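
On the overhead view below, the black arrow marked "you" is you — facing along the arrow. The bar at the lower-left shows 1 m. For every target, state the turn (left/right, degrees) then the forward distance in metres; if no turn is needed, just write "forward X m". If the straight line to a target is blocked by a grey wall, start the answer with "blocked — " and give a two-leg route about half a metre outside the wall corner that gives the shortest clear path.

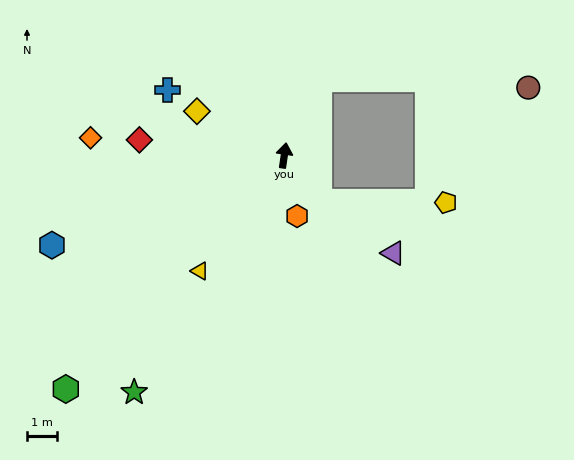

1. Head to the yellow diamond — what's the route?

turn left 71°, forward 3.3 m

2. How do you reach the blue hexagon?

turn left 119°, forward 8.3 m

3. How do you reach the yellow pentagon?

blocked — turn right 134°, forward 1.9 m, then turn left 52°, forward 4.2 m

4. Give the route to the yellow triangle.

turn left 152°, forward 4.8 m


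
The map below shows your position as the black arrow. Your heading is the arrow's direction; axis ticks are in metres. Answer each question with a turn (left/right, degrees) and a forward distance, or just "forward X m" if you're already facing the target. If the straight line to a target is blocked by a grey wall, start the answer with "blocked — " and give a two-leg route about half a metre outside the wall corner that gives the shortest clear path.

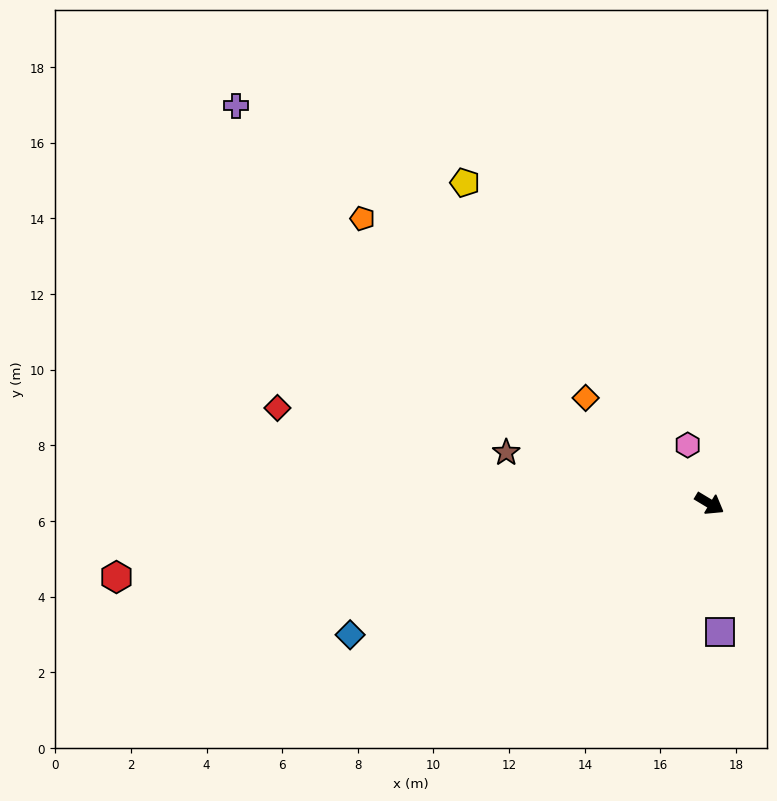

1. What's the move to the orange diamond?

turn left 171°, forward 4.3 m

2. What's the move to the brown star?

turn right 163°, forward 5.5 m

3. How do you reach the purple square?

turn right 54°, forward 3.4 m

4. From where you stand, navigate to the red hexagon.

turn right 142°, forward 15.8 m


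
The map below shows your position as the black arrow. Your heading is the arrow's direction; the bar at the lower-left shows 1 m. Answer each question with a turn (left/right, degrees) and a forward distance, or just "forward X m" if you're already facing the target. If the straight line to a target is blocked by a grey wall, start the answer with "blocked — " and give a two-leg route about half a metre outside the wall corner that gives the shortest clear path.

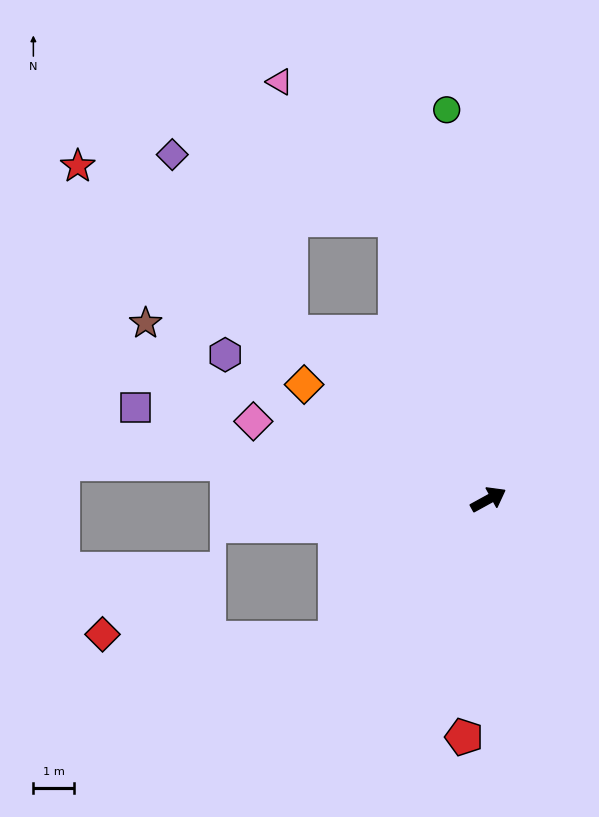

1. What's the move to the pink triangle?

blocked — turn left 80°, forward 7.3 m, then turn left 21°, forward 4.5 m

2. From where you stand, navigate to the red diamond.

blocked — turn right 167°, forward 5.1 m, then turn right 43°, forward 5.8 m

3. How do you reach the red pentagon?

turn right 125°, forward 5.9 m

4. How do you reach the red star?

turn left 112°, forward 13.1 m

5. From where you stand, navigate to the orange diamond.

turn left 119°, forward 5.4 m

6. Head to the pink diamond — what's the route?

turn left 133°, forward 6.1 m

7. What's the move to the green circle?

turn left 67°, forward 9.7 m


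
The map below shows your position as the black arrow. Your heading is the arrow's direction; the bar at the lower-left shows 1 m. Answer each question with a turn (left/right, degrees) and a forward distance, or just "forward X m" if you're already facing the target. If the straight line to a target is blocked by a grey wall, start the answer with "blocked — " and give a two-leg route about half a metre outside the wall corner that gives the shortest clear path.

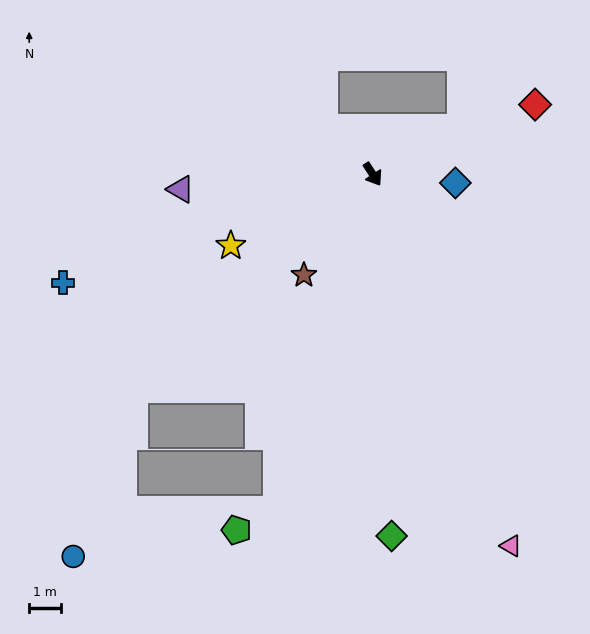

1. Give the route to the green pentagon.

blocked — turn right 49°, forward 10.8 m, then turn right 47°, forward 1.4 m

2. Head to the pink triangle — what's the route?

turn right 13°, forward 12.3 m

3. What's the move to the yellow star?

turn right 96°, forward 4.9 m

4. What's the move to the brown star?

turn right 67°, forward 3.8 m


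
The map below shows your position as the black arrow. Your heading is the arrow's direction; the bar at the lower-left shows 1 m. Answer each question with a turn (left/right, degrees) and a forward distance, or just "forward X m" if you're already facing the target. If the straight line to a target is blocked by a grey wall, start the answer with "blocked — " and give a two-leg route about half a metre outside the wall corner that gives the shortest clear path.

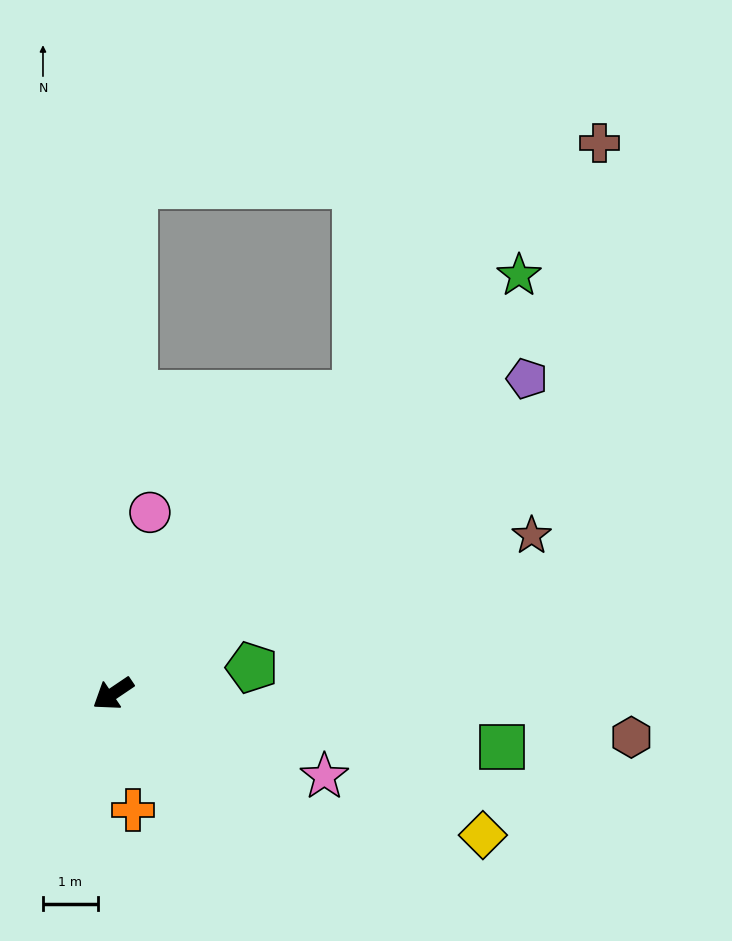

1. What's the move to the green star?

turn right 168°, forward 10.6 m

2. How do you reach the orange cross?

turn left 66°, forward 2.2 m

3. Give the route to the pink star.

turn left 125°, forward 4.1 m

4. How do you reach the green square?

turn left 138°, forward 7.2 m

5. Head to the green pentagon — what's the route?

turn left 157°, forward 2.6 m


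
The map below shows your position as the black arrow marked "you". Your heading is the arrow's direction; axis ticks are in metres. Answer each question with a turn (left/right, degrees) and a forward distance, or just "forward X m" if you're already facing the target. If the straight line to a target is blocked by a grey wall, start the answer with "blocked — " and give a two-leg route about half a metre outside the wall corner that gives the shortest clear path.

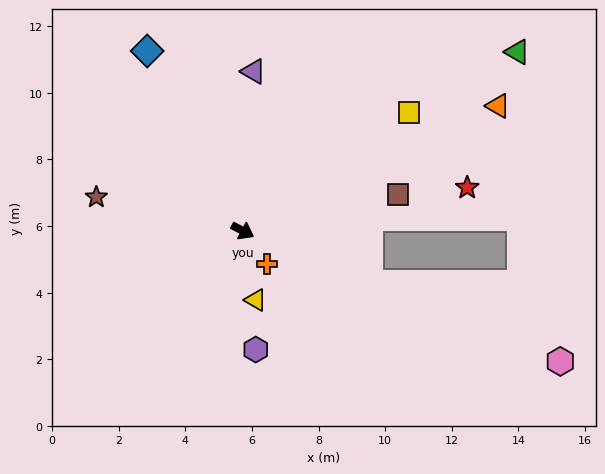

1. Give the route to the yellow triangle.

turn right 51°, forward 2.1 m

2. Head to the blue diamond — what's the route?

turn left 146°, forward 6.1 m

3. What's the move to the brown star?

turn right 165°, forward 4.5 m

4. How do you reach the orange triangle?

turn left 54°, forward 8.5 m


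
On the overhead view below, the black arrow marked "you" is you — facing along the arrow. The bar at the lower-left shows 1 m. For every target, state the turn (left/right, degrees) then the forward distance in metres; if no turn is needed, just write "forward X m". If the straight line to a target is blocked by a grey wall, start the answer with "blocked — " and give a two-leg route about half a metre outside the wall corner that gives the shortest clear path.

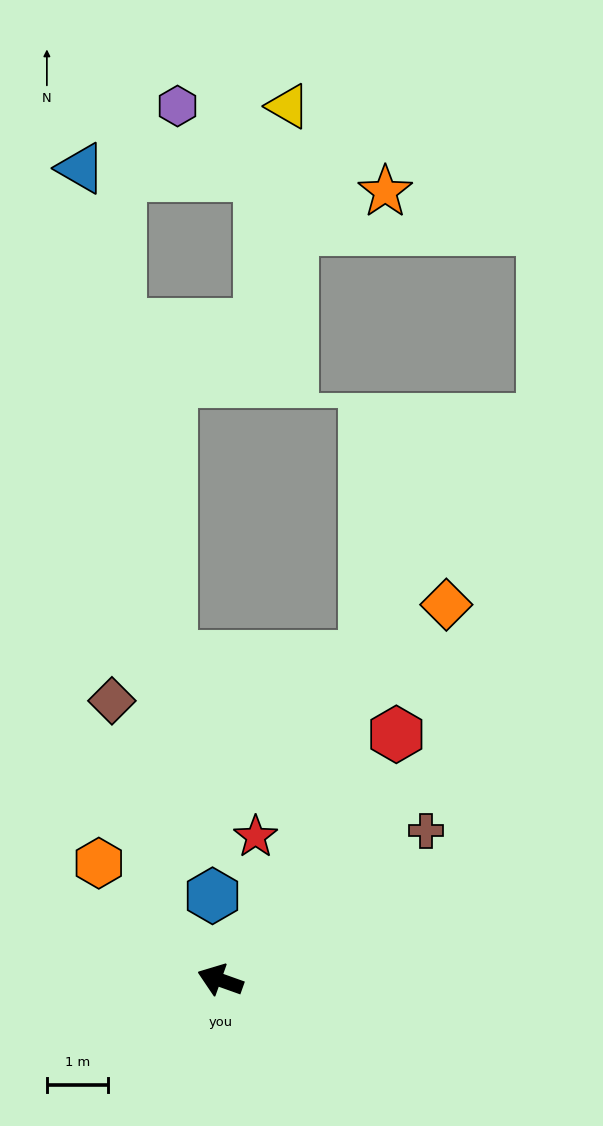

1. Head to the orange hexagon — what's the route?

turn right 24°, forward 2.8 m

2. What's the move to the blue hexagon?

turn right 65°, forward 1.4 m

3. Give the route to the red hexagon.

turn right 106°, forward 5.0 m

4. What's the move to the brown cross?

turn right 124°, forward 4.2 m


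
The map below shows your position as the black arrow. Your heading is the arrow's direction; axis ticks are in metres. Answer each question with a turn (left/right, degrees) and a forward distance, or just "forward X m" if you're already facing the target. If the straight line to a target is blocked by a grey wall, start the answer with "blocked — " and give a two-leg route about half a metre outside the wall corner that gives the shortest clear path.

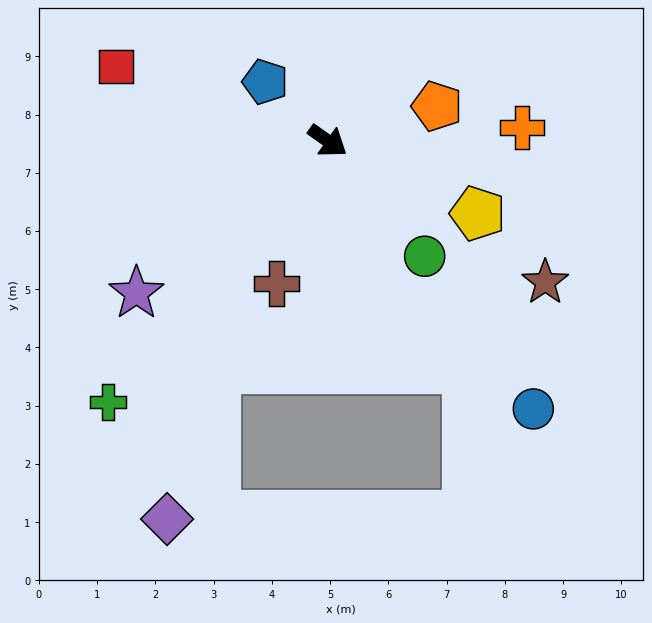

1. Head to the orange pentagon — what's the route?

turn left 53°, forward 2.0 m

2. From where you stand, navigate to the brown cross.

turn right 74°, forward 2.6 m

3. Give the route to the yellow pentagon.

turn left 9°, forward 2.9 m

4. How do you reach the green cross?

turn right 95°, forward 5.9 m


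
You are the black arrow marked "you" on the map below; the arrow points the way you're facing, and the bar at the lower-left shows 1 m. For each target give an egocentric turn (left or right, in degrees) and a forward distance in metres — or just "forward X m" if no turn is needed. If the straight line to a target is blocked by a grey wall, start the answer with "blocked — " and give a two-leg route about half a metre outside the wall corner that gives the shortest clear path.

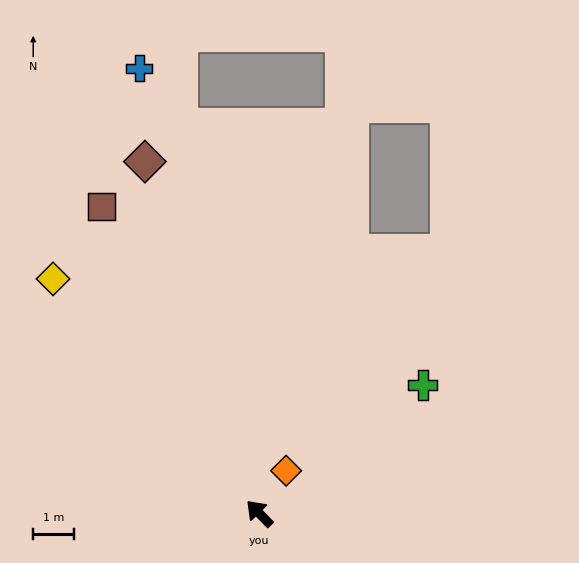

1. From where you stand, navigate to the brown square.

turn right 17°, forward 8.5 m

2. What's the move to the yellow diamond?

turn right 3°, forward 7.7 m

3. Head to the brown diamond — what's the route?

turn right 26°, forward 9.1 m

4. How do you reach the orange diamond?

turn right 76°, forward 1.2 m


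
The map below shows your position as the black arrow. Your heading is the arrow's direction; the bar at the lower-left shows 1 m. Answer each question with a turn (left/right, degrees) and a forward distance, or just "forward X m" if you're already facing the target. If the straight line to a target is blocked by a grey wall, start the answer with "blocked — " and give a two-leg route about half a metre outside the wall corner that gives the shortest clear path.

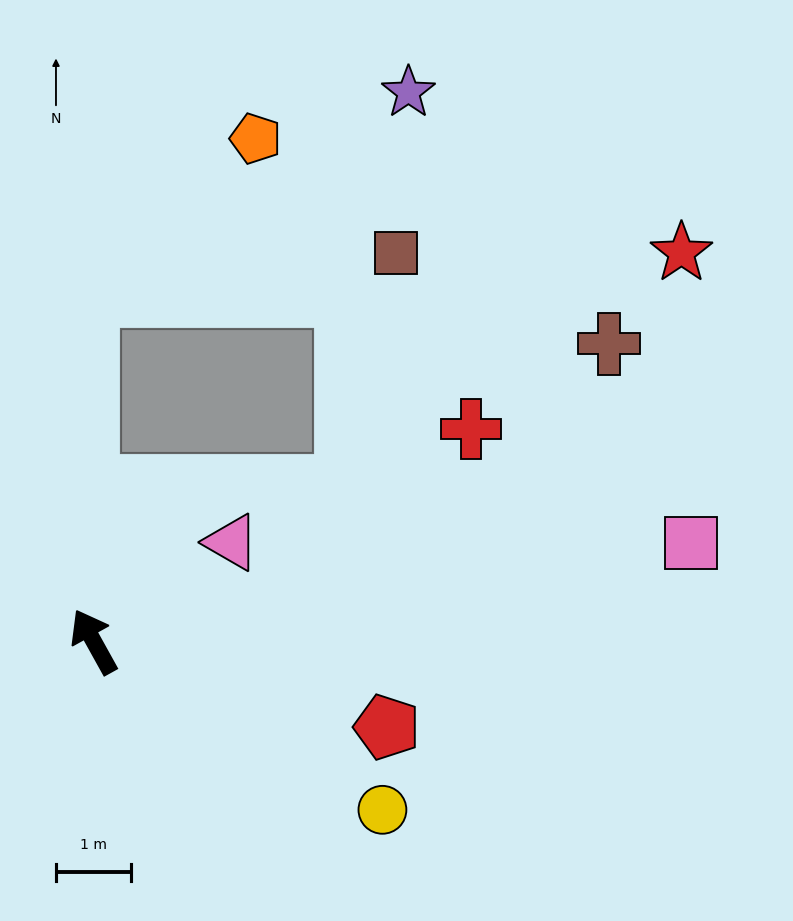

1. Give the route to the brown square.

blocked — turn right 28°, forward 4.6 m, then turn right 83°, forward 4.2 m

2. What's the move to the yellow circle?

turn right 149°, forward 4.5 m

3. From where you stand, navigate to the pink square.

turn right 110°, forward 8.1 m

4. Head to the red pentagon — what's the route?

turn right 135°, forward 4.1 m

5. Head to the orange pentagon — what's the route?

blocked — turn right 28°, forward 4.6 m, then turn right 48°, forward 3.1 m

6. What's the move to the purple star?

blocked — turn right 28°, forward 4.6 m, then turn right 59°, forward 5.1 m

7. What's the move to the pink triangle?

turn right 83°, forward 2.3 m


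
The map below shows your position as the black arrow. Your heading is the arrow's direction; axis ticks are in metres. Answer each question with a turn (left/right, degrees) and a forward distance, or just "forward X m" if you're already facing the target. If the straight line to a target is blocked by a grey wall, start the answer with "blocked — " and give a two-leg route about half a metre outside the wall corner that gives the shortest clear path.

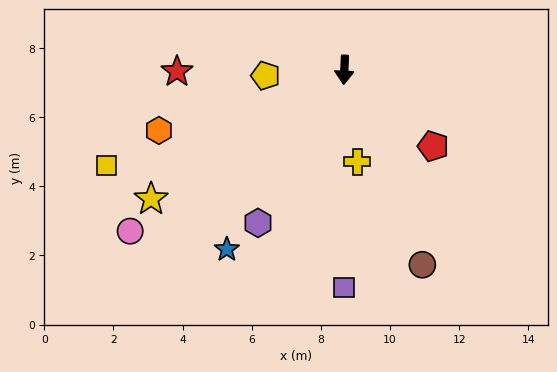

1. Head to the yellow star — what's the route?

turn right 54°, forward 6.7 m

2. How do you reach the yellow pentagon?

turn right 83°, forward 2.3 m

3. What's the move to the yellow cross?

turn left 10°, forward 2.7 m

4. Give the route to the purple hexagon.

turn right 27°, forward 5.1 m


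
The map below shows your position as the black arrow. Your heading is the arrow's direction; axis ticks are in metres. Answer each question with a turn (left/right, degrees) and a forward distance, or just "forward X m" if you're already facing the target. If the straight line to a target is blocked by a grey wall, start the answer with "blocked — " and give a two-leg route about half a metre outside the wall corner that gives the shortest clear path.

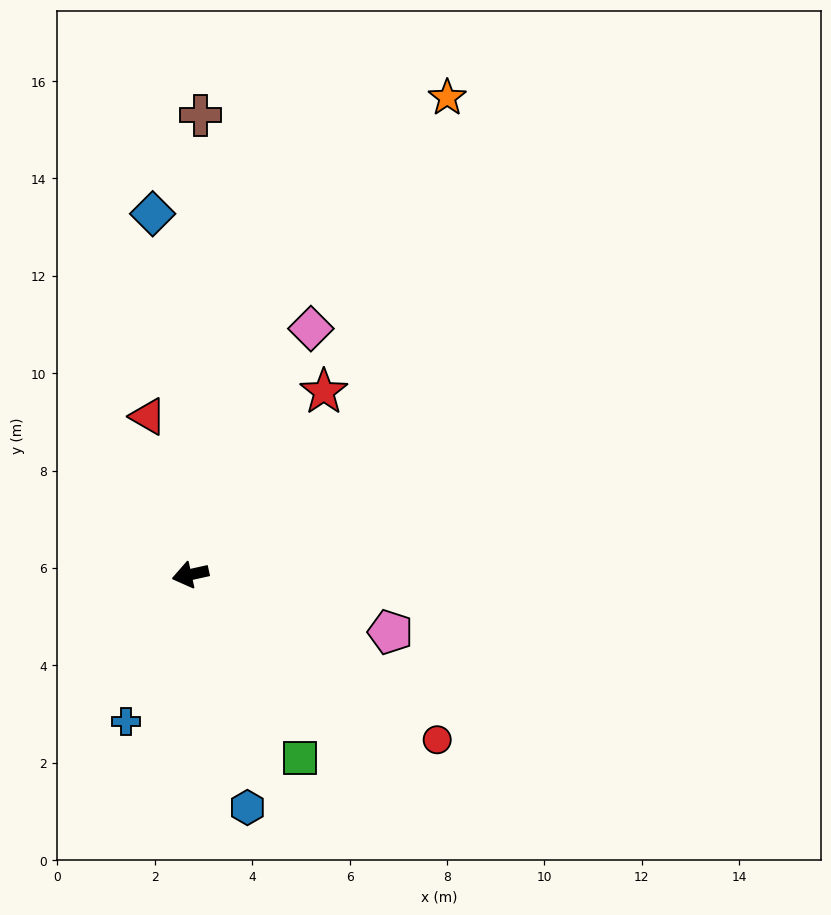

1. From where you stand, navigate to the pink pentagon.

turn left 151°, forward 4.3 m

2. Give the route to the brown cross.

turn right 104°, forward 9.4 m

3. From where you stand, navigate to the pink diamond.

turn right 129°, forward 5.6 m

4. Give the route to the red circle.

turn left 134°, forward 6.1 m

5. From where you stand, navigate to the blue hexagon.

turn left 91°, forward 4.9 m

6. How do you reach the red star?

turn right 139°, forward 4.6 m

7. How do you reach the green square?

turn left 108°, forward 4.4 m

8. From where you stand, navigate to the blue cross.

turn left 54°, forward 3.3 m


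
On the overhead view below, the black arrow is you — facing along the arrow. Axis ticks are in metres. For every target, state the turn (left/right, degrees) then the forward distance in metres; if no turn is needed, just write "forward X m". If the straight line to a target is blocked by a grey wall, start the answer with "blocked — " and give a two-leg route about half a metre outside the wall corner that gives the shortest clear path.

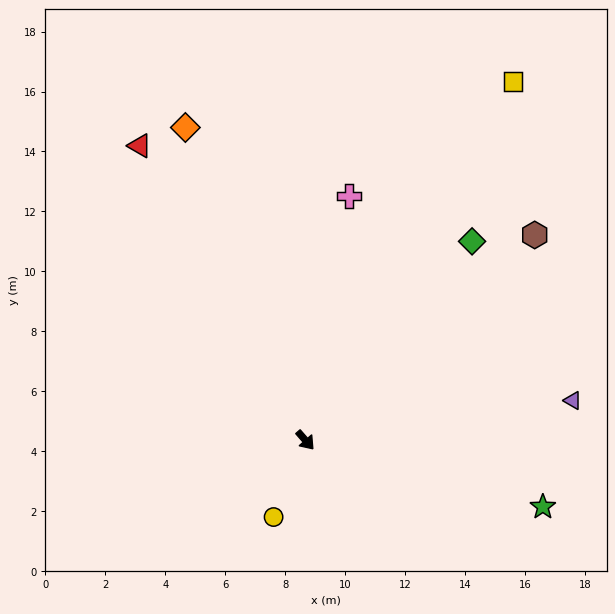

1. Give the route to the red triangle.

turn left 168°, forward 11.3 m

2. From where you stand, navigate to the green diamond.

turn left 99°, forward 8.7 m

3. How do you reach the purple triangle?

turn left 57°, forward 9.0 m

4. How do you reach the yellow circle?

turn right 64°, forward 2.8 m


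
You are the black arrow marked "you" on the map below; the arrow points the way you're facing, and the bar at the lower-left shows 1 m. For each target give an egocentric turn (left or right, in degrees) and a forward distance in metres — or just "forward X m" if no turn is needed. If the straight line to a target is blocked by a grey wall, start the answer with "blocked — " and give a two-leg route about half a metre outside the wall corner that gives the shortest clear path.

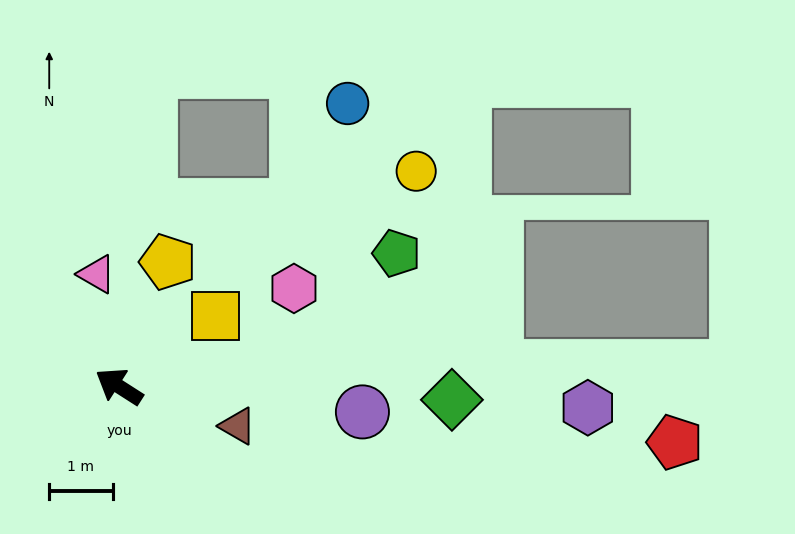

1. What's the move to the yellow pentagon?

turn right 79°, forward 2.1 m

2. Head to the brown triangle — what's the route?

turn right 166°, forward 2.0 m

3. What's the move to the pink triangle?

turn right 46°, forward 1.8 m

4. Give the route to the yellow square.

turn right 111°, forward 1.9 m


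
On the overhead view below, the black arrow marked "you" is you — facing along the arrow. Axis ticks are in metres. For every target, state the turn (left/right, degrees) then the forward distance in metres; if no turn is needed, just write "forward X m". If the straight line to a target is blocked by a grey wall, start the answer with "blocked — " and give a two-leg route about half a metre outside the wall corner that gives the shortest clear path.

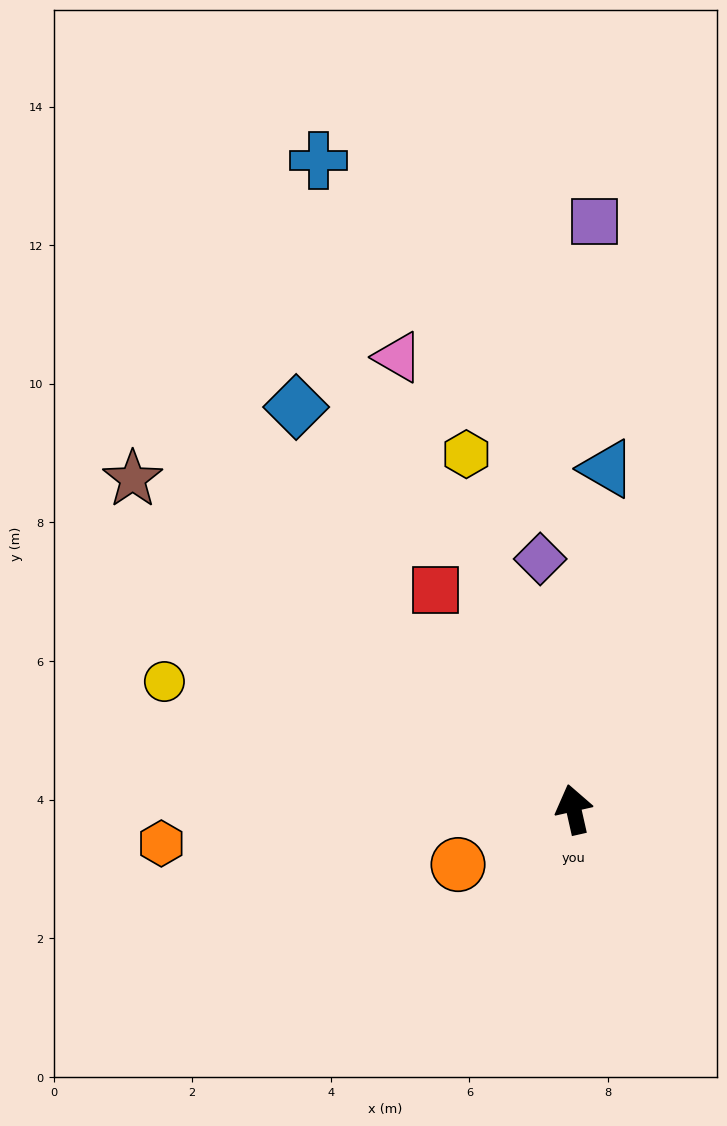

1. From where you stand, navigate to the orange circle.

turn left 103°, forward 1.8 m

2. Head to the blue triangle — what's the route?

turn right 18°, forward 4.9 m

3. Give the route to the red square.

turn left 20°, forward 3.7 m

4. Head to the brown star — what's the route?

turn left 40°, forward 7.9 m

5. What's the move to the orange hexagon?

turn left 82°, forward 6.0 m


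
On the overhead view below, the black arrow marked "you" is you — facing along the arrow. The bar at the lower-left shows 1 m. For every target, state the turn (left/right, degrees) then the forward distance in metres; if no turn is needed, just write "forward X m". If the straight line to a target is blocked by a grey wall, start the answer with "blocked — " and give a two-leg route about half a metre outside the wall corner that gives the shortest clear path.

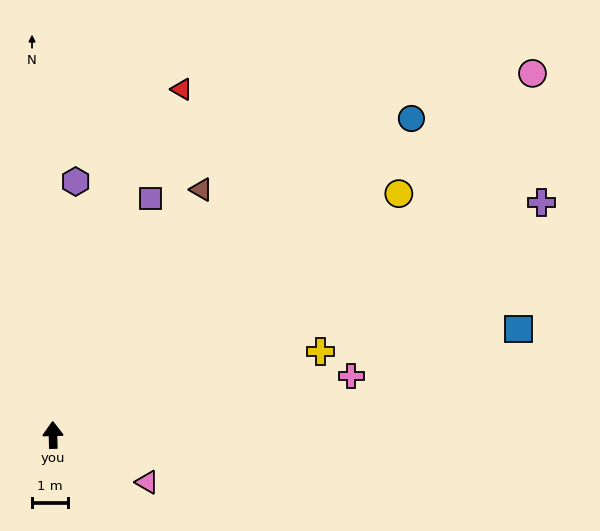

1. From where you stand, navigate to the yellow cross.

turn right 74°, forward 7.8 m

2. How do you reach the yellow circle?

turn right 56°, forward 11.8 m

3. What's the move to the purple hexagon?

turn right 6°, forward 7.1 m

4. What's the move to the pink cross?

turn right 80°, forward 8.5 m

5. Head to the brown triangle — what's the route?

turn right 32°, forward 8.0 m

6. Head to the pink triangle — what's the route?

turn right 118°, forward 3.0 m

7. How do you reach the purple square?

turn right 24°, forward 7.2 m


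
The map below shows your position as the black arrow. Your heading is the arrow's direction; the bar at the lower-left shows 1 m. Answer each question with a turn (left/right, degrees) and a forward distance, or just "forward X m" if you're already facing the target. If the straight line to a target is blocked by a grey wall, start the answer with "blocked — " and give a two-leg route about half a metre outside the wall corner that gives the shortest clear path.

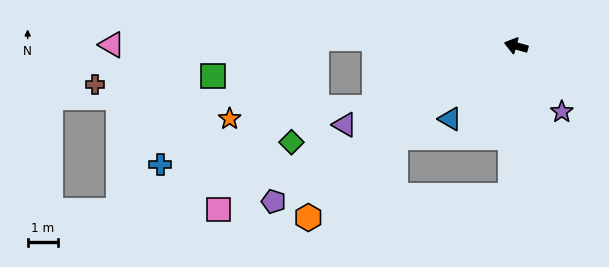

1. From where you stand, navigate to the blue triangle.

turn left 63°, forward 3.3 m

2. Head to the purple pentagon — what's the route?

turn left 48°, forward 9.6 m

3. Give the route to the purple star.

turn left 140°, forward 2.7 m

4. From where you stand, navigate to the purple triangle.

turn left 40°, forward 6.3 m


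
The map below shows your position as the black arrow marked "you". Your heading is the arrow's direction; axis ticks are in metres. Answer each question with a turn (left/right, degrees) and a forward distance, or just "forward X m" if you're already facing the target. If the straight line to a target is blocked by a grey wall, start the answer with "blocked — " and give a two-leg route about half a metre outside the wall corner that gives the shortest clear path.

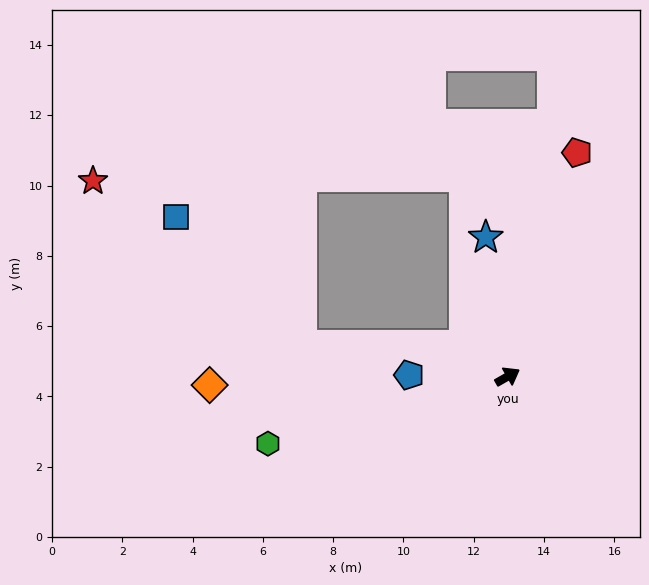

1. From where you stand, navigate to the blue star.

turn left 69°, forward 4.0 m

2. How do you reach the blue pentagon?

turn left 149°, forward 2.8 m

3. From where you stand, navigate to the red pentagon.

turn left 43°, forward 6.7 m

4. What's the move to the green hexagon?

turn left 166°, forward 7.1 m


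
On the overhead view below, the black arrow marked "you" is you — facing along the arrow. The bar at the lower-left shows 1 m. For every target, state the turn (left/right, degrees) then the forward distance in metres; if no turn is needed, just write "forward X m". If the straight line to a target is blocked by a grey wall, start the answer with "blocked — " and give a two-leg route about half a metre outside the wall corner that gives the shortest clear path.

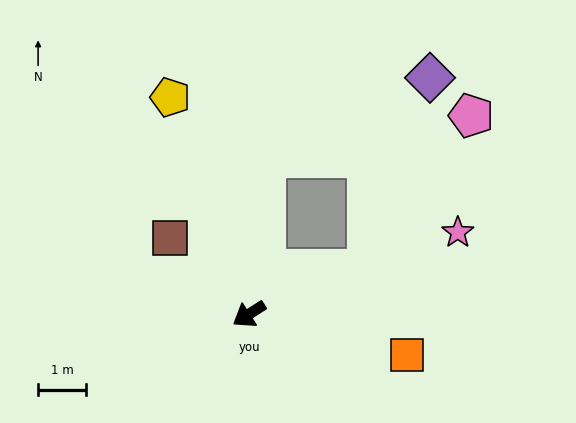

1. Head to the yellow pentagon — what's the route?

turn right 103°, forward 4.8 m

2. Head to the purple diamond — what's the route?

blocked — turn left 168°, forward 2.6 m, then turn left 51°, forward 4.2 m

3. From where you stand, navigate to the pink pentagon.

blocked — turn left 168°, forward 2.6 m, then turn left 35°, forward 3.9 m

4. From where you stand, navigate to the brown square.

turn right 76°, forward 2.3 m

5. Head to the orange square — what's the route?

turn left 133°, forward 3.4 m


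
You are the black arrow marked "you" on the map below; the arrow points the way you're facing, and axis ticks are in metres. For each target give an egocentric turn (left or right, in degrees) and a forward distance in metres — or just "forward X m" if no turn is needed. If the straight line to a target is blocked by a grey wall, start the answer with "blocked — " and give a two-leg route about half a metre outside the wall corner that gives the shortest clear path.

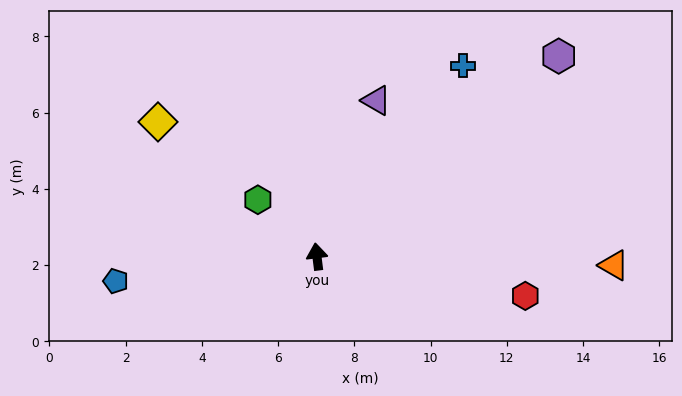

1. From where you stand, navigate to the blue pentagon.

turn left 90°, forward 5.3 m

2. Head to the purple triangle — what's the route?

turn right 28°, forward 4.4 m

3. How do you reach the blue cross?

turn right 45°, forward 6.3 m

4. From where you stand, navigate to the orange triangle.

turn right 99°, forward 7.8 m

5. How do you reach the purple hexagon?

turn right 58°, forward 8.2 m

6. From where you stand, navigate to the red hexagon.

turn right 108°, forward 5.6 m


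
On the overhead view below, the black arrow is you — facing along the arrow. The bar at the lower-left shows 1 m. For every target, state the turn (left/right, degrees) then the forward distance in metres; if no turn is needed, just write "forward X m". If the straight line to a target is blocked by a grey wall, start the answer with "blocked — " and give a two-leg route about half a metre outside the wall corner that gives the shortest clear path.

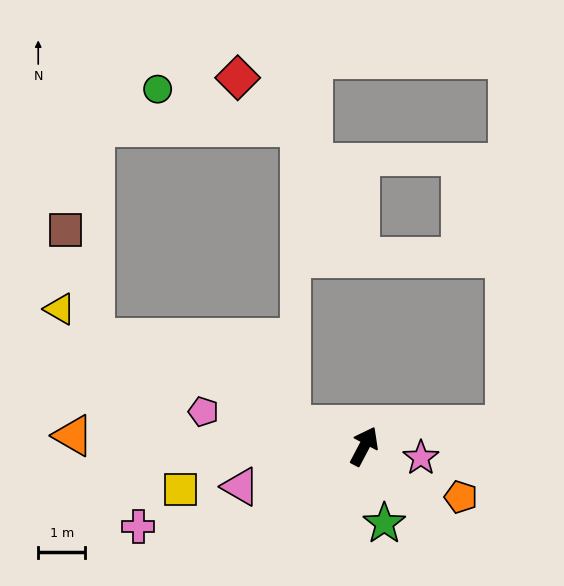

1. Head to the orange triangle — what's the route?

turn left 116°, forward 6.2 m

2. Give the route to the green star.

turn right 138°, forward 1.7 m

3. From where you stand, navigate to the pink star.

turn right 74°, forward 1.2 m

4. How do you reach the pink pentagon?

turn left 106°, forward 3.5 m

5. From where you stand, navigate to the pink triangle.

turn left 136°, forward 2.8 m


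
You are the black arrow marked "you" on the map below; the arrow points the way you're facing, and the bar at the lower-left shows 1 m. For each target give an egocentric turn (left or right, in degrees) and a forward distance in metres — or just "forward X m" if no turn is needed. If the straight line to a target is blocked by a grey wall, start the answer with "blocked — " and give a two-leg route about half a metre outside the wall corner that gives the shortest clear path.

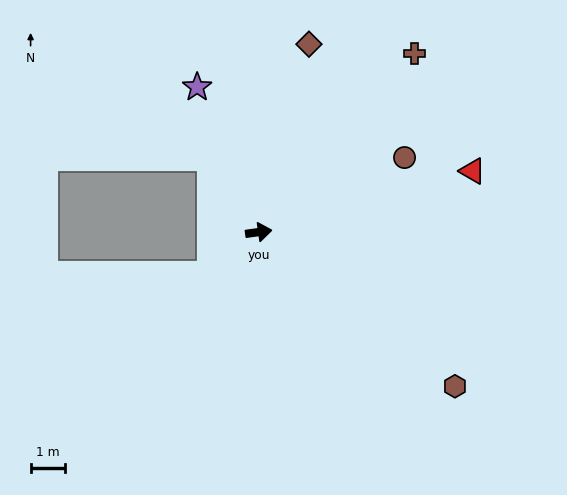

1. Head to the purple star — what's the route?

turn left 105°, forward 4.6 m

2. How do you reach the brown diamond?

turn left 67°, forward 5.6 m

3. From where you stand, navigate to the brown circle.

turn left 19°, forward 4.7 m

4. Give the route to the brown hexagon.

turn right 46°, forward 7.2 m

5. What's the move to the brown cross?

turn left 41°, forward 6.9 m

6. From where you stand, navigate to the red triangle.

turn left 8°, forward 6.4 m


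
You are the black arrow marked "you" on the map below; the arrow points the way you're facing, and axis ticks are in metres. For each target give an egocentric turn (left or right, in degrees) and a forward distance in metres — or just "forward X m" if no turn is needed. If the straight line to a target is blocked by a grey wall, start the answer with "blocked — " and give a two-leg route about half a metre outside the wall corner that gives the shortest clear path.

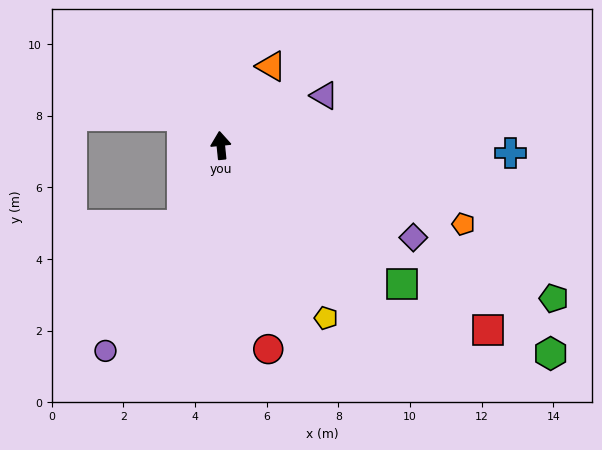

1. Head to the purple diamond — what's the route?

turn right 121°, forward 6.0 m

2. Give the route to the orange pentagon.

turn right 114°, forward 7.1 m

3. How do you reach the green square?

turn right 133°, forward 6.4 m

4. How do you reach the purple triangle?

turn right 70°, forward 3.2 m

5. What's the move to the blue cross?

turn right 97°, forward 8.1 m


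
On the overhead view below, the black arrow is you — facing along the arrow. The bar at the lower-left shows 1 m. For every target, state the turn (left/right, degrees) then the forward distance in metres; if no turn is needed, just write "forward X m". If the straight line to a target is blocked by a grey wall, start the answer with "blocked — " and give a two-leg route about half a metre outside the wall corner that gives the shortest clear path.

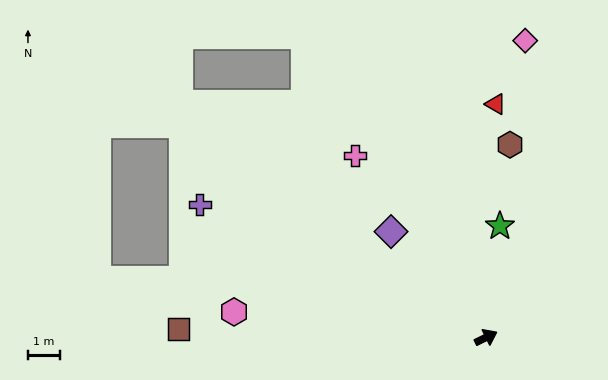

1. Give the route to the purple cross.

turn left 129°, forward 9.9 m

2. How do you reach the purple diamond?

turn left 106°, forward 4.5 m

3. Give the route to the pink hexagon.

turn left 148°, forward 8.0 m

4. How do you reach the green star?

turn left 57°, forward 3.5 m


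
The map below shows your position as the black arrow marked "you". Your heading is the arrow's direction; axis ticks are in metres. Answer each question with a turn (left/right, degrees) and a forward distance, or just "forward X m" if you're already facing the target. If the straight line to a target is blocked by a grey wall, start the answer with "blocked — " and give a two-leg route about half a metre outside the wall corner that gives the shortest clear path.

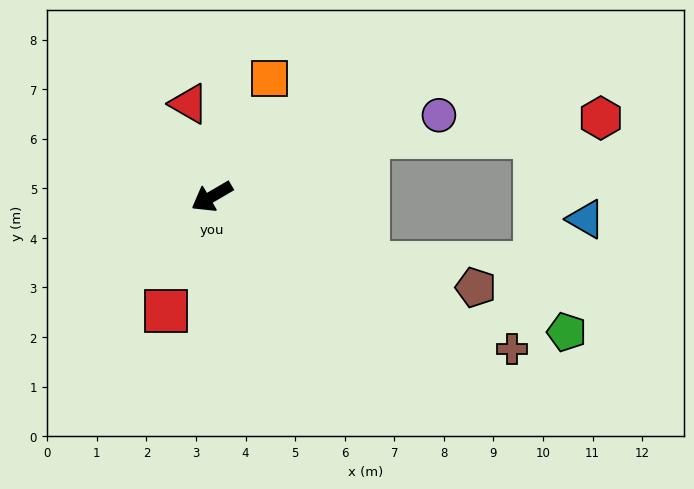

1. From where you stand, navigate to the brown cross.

turn left 123°, forward 6.8 m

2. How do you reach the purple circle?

turn left 169°, forward 4.9 m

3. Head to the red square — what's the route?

turn left 38°, forward 2.5 m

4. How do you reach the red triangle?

turn right 106°, forward 1.9 m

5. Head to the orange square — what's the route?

turn right 146°, forward 2.7 m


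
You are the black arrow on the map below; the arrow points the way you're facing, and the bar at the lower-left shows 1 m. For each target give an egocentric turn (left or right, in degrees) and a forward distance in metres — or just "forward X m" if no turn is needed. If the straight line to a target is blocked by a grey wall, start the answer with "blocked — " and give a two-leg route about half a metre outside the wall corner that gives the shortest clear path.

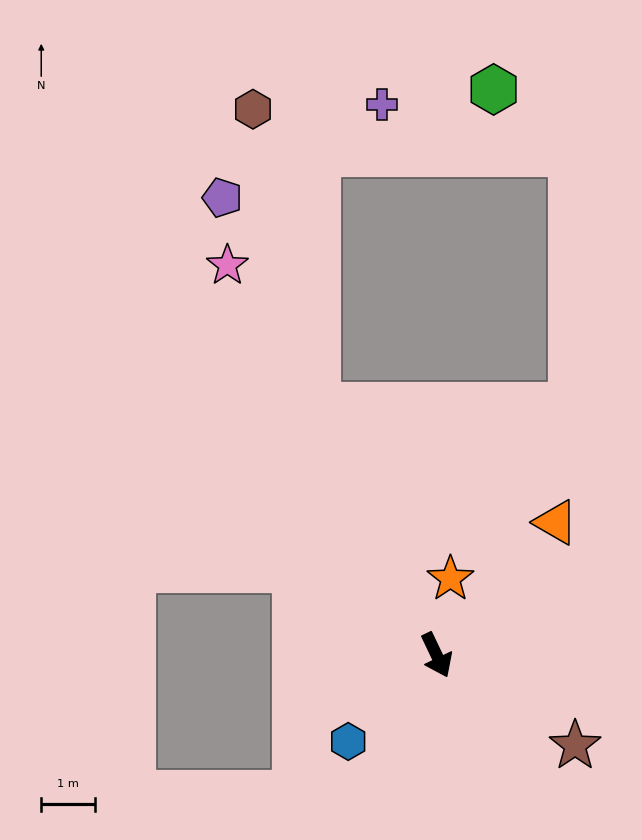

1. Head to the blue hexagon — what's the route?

turn right 71°, forward 2.3 m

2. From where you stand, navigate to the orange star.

turn left 144°, forward 1.5 m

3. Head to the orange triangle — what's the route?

turn left 113°, forward 3.3 m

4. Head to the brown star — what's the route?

turn left 31°, forward 3.1 m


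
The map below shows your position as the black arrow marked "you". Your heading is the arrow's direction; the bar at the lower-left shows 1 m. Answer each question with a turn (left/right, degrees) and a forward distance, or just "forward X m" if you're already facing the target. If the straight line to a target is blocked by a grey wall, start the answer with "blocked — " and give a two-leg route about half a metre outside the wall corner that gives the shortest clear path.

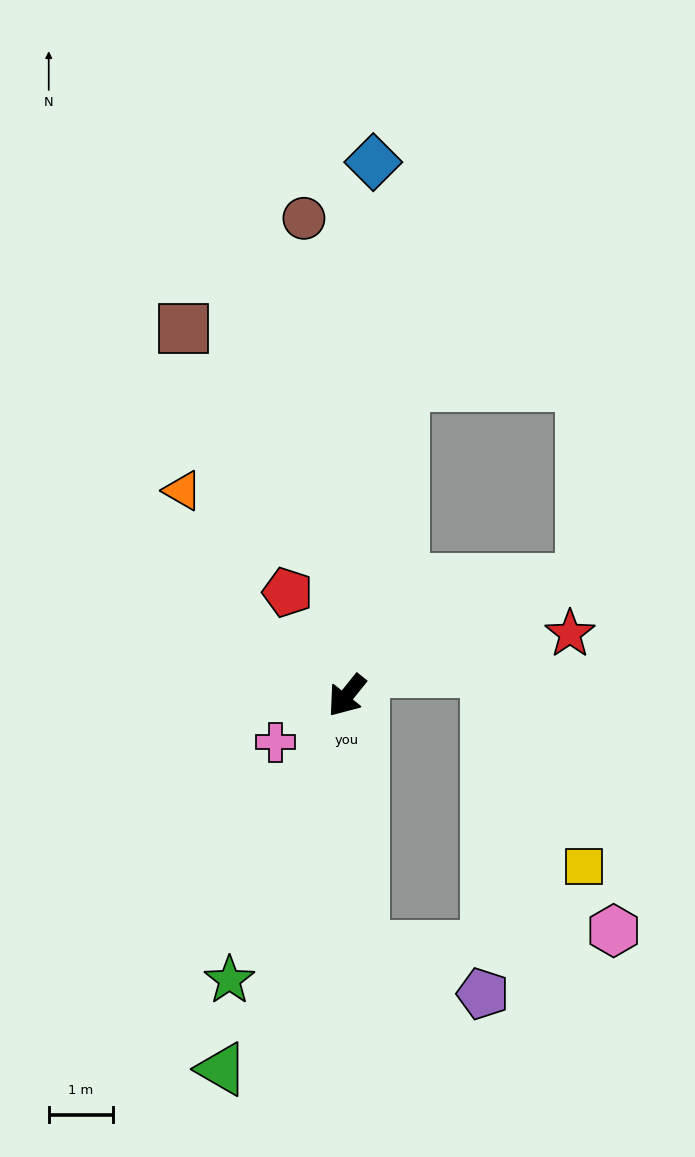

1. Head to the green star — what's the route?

turn left 16°, forward 4.8 m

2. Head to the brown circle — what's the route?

turn right 136°, forward 7.5 m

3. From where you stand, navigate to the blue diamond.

turn right 144°, forward 8.4 m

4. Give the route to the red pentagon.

turn right 111°, forward 1.9 m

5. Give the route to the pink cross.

turn right 18°, forward 1.3 m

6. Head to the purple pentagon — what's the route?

blocked — turn left 42°, forward 4.0 m, then turn left 66°, forward 2.0 m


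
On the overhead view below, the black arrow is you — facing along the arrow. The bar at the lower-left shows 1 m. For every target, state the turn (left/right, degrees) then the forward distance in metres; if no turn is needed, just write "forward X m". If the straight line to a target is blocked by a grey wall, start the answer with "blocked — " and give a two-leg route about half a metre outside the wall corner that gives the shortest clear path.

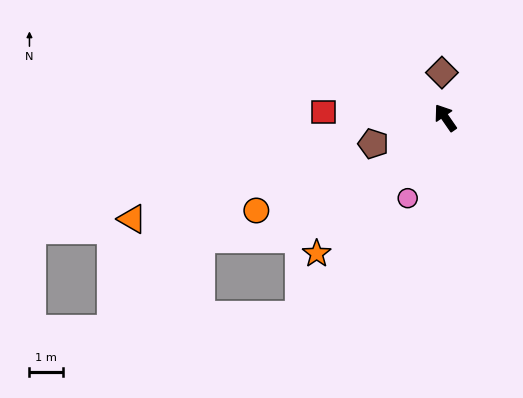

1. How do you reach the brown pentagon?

turn left 75°, forward 2.3 m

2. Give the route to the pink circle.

turn left 120°, forward 2.6 m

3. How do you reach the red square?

turn left 53°, forward 3.6 m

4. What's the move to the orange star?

turn left 102°, forward 5.5 m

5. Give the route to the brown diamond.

turn right 30°, forward 1.3 m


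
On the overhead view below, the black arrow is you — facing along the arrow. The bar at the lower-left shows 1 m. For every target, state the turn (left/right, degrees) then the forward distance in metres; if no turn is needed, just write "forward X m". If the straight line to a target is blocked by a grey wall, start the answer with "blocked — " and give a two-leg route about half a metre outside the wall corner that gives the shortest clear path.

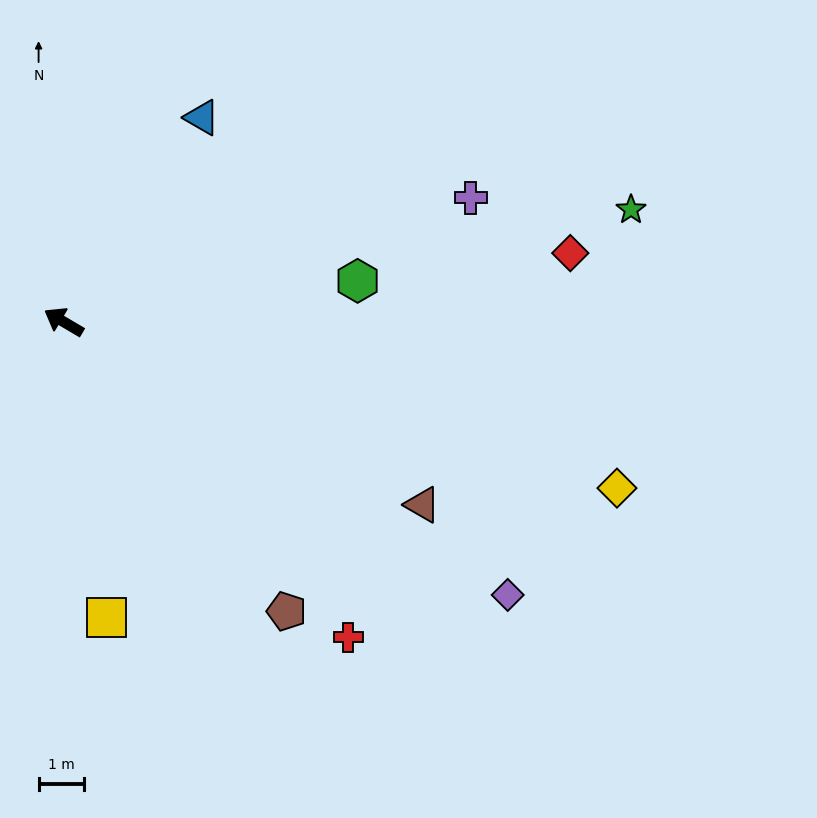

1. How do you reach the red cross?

turn left 163°, forward 9.3 m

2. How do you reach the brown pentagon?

turn left 158°, forward 8.0 m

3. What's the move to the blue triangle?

turn right 94°, forward 5.4 m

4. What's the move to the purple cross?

turn right 133°, forward 9.3 m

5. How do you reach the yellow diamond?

turn right 166°, forward 12.6 m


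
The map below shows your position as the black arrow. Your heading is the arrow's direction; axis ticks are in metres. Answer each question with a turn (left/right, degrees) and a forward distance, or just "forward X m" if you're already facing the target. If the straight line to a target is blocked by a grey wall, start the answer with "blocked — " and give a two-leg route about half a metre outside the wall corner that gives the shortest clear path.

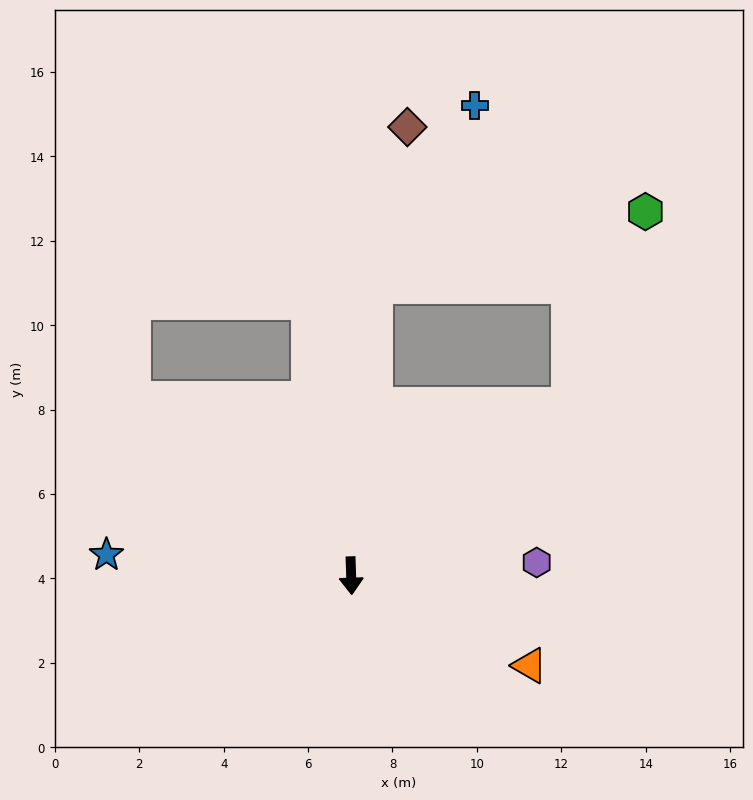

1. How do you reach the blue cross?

blocked — turn left 173°, forward 6.9 m, then turn right 24°, forward 4.9 m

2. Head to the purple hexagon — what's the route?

turn left 92°, forward 4.4 m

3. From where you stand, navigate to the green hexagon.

blocked — turn left 126°, forward 6.6 m, then turn left 31°, forward 4.9 m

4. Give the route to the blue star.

turn right 97°, forward 5.8 m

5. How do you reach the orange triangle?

turn left 61°, forward 4.7 m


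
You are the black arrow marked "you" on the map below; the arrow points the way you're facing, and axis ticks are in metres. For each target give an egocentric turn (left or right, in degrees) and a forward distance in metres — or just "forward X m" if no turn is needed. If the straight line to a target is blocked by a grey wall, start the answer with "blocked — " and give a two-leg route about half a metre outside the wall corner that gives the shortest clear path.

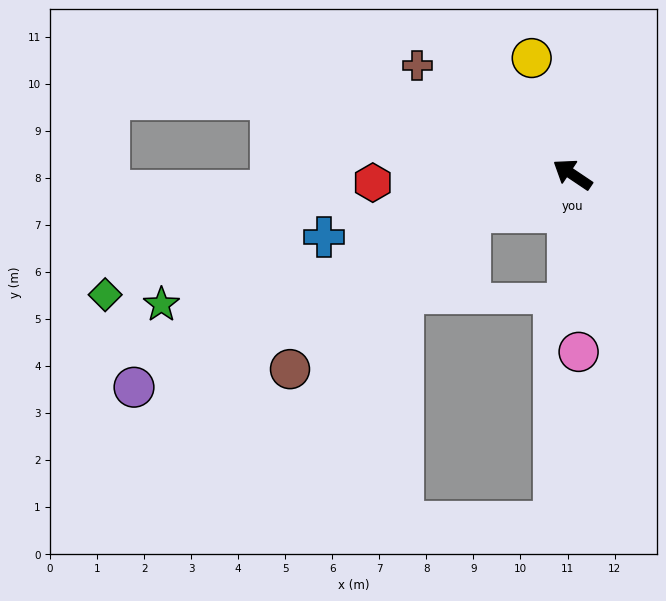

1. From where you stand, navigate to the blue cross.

turn left 48°, forward 5.4 m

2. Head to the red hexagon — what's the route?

turn left 36°, forward 4.2 m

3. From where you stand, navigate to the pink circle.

turn left 126°, forward 3.8 m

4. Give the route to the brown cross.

forward 4.0 m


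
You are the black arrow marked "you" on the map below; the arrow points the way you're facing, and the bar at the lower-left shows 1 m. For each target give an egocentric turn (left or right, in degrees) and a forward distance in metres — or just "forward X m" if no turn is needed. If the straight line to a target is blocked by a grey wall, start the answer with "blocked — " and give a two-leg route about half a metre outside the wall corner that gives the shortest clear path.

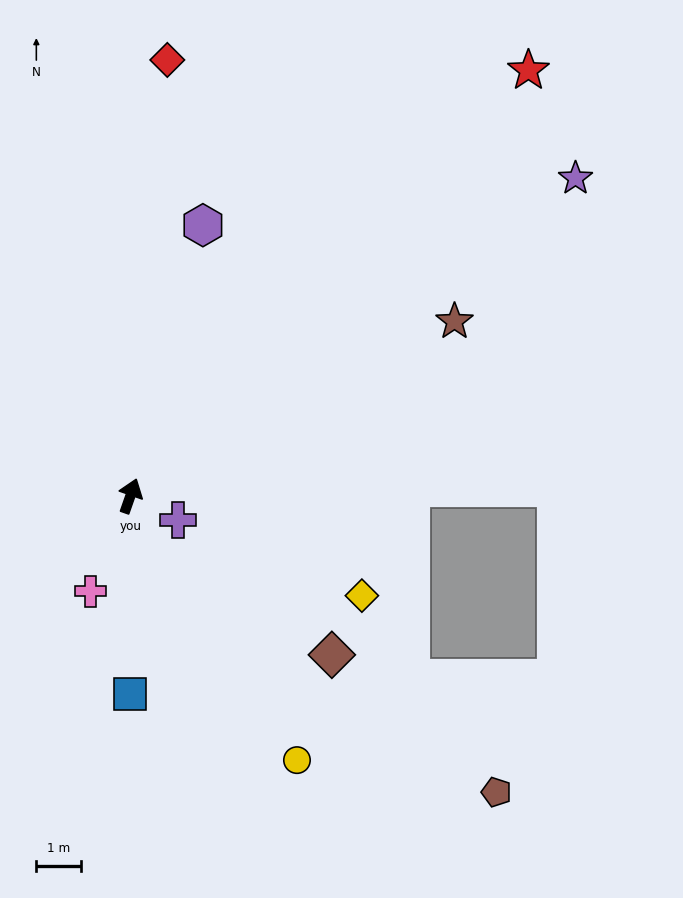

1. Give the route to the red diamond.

turn left 14°, forward 9.8 m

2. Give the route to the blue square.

turn right 161°, forward 4.4 m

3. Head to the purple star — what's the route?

turn right 35°, forward 12.3 m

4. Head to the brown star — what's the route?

turn right 42°, forward 8.3 m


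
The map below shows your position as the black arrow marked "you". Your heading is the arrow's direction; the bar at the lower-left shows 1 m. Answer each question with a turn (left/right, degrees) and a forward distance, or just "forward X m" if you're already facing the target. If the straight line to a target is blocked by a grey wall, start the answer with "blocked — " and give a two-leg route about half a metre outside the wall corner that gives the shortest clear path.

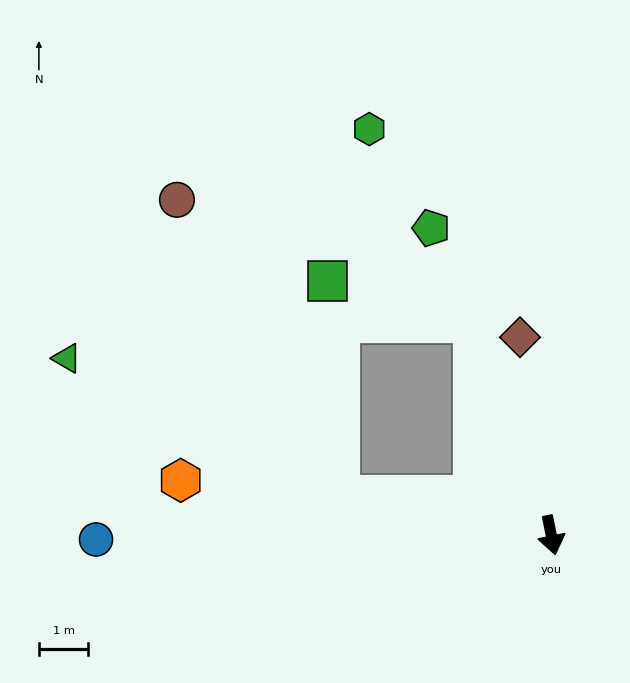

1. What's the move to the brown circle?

blocked — turn right 112°, forward 4.4 m, then turn right 51°, forward 6.8 m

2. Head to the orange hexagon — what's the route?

turn right 110°, forward 7.6 m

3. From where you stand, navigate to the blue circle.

turn right 101°, forward 9.2 m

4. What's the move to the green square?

blocked — turn right 172°, forward 4.6 m, then turn left 55°, forward 3.1 m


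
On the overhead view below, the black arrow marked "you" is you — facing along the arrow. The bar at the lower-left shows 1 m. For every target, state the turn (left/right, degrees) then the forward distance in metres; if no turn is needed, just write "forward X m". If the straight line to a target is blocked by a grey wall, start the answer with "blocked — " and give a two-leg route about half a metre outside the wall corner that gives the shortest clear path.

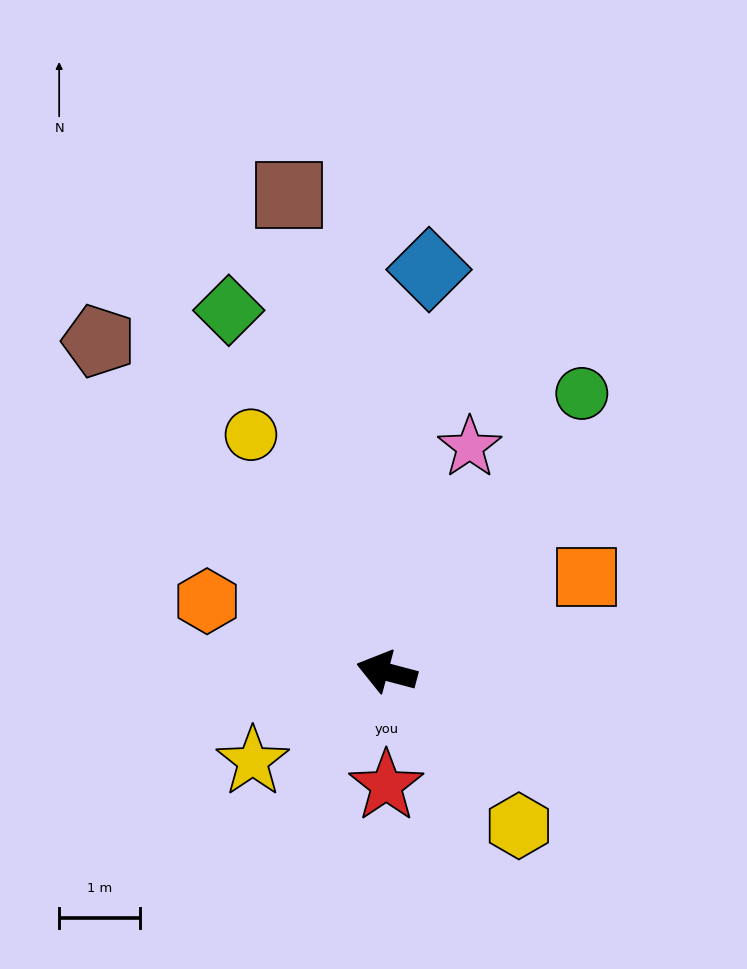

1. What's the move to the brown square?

turn right 64°, forward 6.0 m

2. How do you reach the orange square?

turn right 140°, forward 2.7 m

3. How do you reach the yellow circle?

turn right 45°, forward 3.4 m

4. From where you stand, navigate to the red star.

turn left 105°, forward 1.4 m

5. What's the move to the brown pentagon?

turn right 34°, forward 5.4 m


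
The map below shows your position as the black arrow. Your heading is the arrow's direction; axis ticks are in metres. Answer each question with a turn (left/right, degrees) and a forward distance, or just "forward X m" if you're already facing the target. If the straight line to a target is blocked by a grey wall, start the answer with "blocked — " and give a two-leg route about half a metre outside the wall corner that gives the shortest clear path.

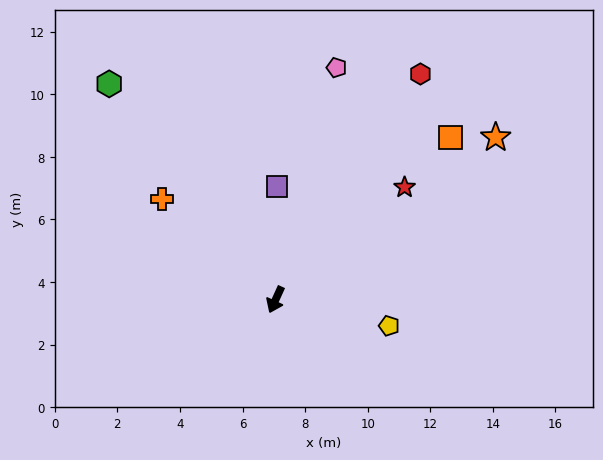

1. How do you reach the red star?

turn left 156°, forward 5.5 m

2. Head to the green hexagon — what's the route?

turn right 118°, forward 8.7 m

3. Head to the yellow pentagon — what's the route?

turn left 101°, forward 3.7 m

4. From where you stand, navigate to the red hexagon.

turn left 172°, forward 8.6 m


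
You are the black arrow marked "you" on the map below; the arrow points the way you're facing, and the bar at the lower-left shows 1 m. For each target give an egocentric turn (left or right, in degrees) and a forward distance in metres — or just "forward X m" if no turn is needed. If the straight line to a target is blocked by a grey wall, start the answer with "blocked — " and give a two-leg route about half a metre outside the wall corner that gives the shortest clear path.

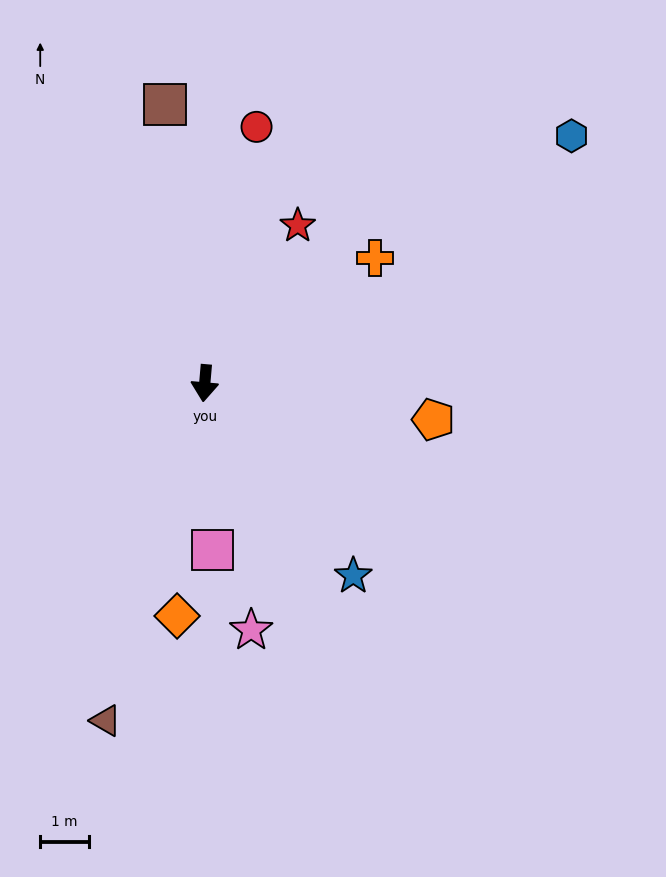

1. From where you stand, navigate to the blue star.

turn left 43°, forward 5.0 m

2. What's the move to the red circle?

turn left 174°, forward 5.4 m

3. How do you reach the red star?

turn left 154°, forward 3.8 m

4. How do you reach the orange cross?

turn left 131°, forward 4.3 m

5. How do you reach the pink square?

turn left 8°, forward 3.4 m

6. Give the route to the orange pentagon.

turn left 86°, forward 4.8 m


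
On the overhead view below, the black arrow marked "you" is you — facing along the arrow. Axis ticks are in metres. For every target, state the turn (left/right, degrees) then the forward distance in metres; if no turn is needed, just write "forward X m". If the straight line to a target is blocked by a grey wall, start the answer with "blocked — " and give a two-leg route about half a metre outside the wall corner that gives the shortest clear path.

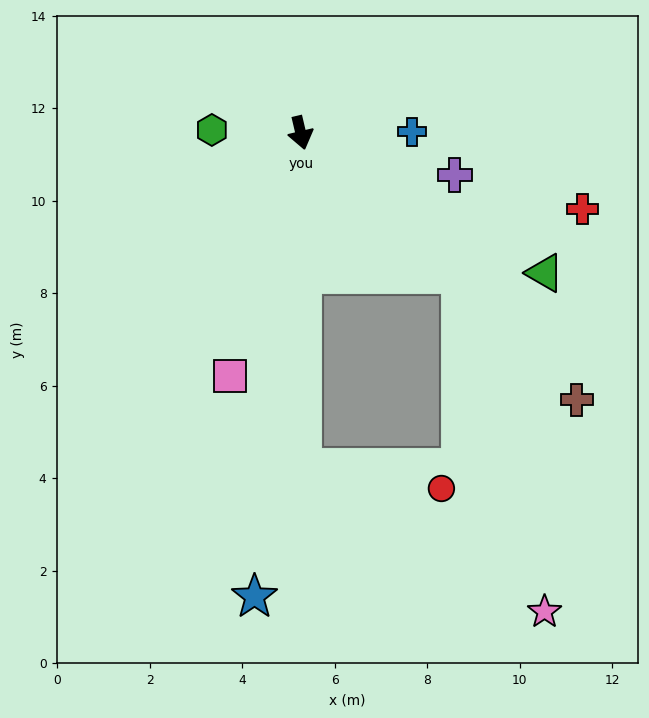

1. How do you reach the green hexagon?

turn right 105°, forward 1.9 m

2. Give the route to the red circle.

blocked — turn right 13°, forward 7.2 m, then turn left 81°, forward 3.0 m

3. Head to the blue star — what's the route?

turn right 19°, forward 10.1 m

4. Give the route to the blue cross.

turn left 77°, forward 2.4 m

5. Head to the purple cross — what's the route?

turn left 62°, forward 3.4 m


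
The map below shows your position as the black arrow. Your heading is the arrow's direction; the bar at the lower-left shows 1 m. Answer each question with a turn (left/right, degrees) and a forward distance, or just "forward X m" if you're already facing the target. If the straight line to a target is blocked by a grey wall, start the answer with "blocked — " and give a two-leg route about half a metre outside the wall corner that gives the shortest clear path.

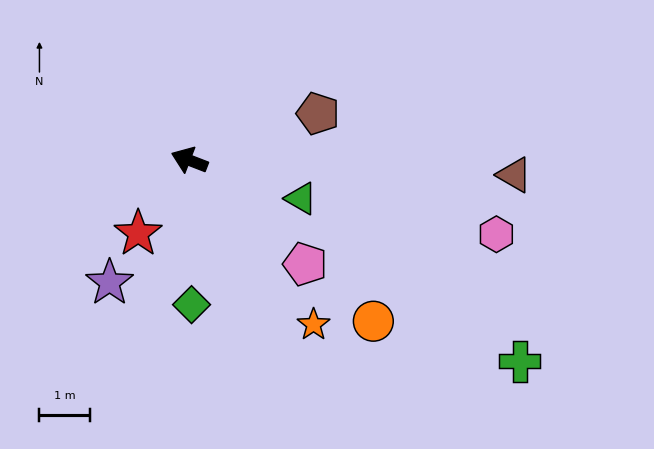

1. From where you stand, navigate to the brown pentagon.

turn right 139°, forward 2.7 m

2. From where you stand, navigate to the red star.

turn left 76°, forward 1.8 m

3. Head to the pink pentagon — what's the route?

turn left 159°, forward 3.1 m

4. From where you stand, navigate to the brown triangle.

turn right 161°, forward 6.4 m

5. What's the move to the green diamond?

turn left 112°, forward 2.8 m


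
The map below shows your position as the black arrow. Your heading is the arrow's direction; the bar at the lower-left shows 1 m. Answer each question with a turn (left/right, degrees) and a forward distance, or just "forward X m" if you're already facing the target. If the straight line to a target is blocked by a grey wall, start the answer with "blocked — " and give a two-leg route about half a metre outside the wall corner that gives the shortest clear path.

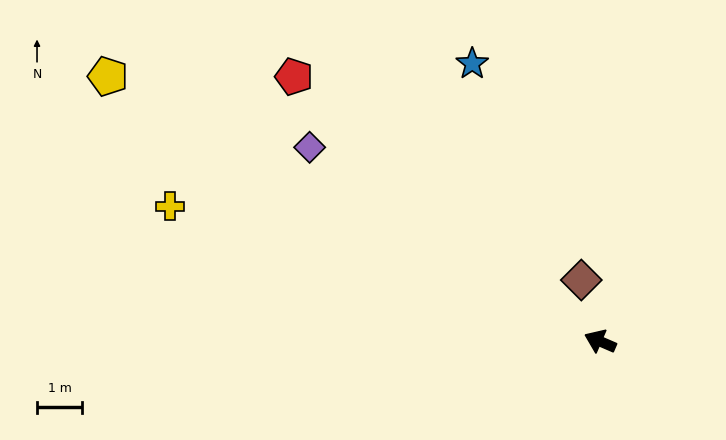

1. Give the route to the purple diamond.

turn right 10°, forward 7.7 m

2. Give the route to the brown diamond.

turn right 50°, forward 1.4 m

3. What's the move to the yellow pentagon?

turn right 5°, forward 12.4 m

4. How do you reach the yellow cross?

turn left 6°, forward 10.0 m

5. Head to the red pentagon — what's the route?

turn right 17°, forward 8.9 m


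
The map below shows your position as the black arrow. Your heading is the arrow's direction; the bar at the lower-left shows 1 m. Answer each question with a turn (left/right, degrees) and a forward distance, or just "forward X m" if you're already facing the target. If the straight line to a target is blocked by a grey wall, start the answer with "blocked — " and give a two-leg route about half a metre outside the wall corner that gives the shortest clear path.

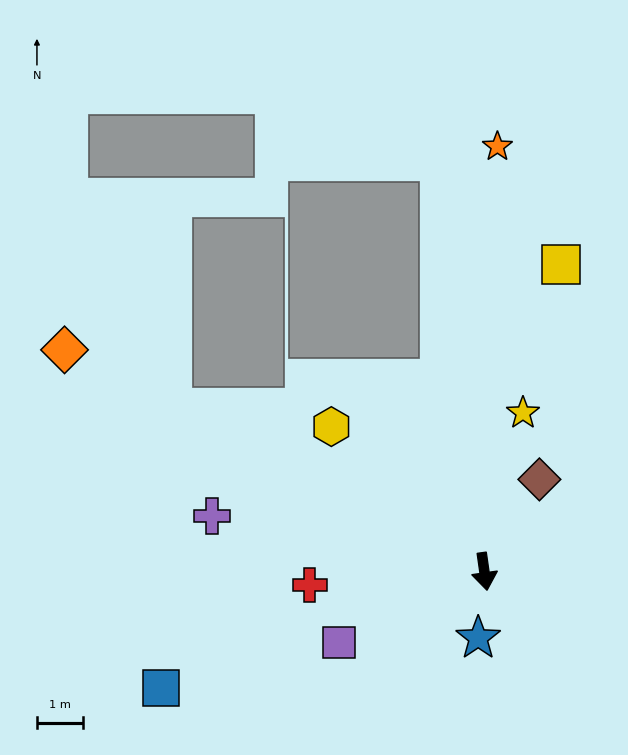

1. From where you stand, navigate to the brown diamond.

turn left 141°, forward 2.3 m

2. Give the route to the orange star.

turn left 170°, forward 9.2 m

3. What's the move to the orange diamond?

turn right 126°, forward 10.2 m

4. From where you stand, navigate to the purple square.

turn right 72°, forward 3.5 m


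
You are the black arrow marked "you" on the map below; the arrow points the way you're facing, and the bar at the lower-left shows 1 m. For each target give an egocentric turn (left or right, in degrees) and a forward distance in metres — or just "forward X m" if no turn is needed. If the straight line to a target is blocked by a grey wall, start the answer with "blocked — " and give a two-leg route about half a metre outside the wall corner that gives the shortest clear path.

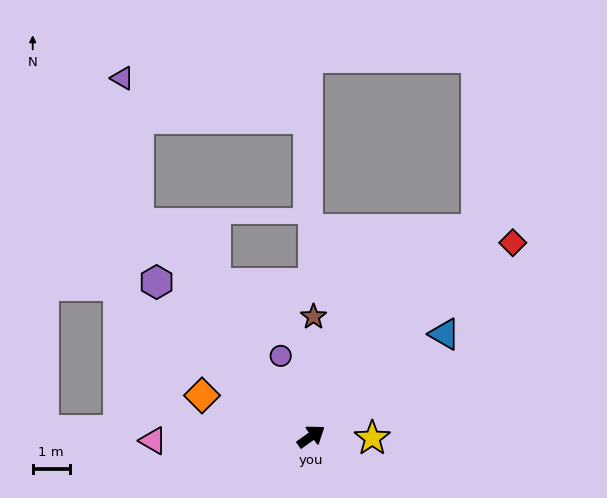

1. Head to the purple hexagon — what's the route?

turn left 100°, forward 5.9 m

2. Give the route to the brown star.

turn left 54°, forward 3.3 m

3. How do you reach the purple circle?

turn left 75°, forward 2.3 m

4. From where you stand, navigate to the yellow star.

turn right 37°, forward 1.7 m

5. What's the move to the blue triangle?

turn left 2°, forward 4.6 m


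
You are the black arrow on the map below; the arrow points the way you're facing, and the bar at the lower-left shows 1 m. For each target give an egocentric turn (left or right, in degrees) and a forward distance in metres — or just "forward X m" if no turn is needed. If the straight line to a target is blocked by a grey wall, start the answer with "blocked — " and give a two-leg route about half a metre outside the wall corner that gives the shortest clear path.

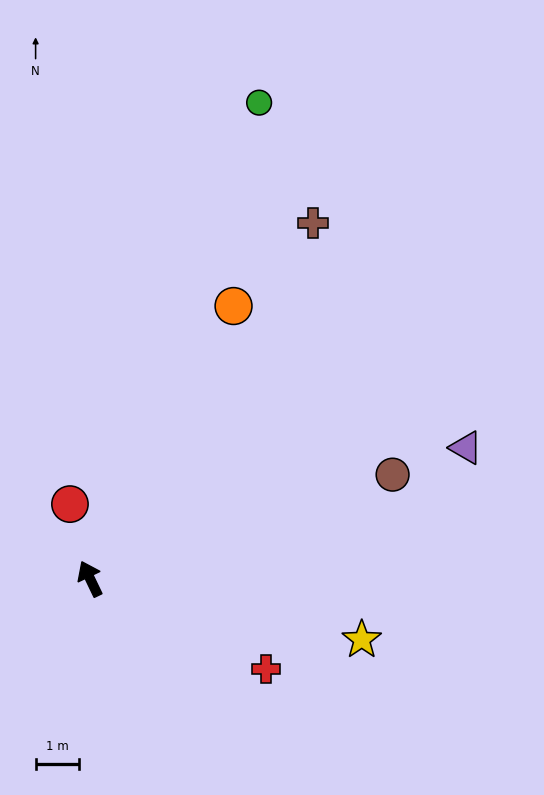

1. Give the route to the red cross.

turn right 143°, forward 4.5 m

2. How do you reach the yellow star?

turn right 128°, forward 6.4 m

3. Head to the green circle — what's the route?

turn right 45°, forward 11.6 m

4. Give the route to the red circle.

turn right 11°, forward 1.8 m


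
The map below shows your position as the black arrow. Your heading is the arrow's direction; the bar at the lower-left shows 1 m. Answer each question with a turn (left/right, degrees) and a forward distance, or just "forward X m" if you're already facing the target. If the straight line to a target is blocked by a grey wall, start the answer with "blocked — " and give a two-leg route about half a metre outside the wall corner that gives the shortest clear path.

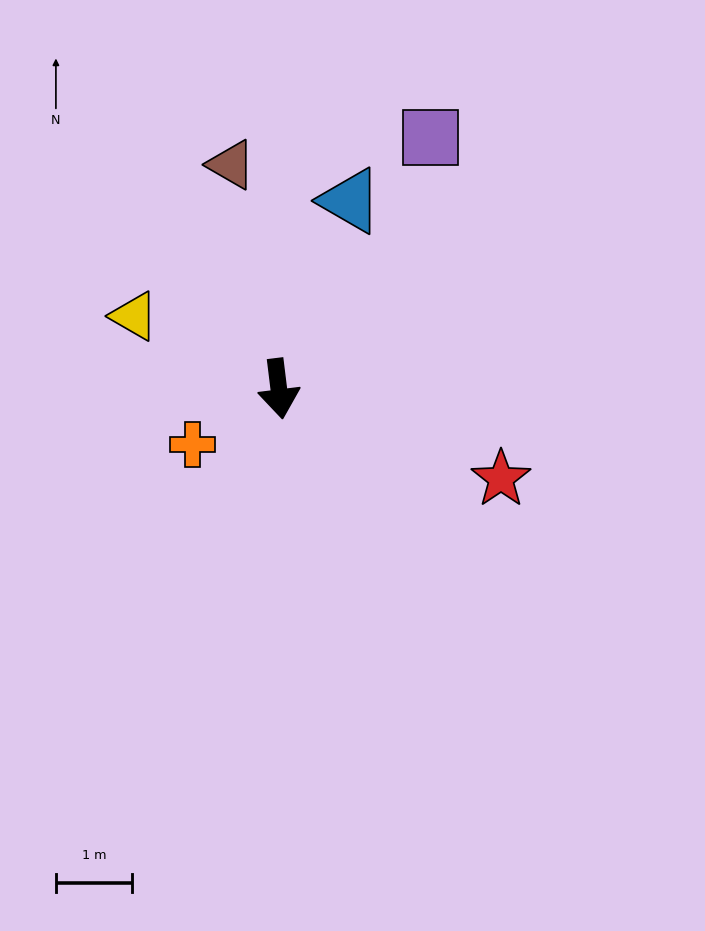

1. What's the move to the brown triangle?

turn right 175°, forward 3.0 m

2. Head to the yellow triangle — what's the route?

turn right 124°, forward 2.1 m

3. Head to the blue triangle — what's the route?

turn left 152°, forward 2.6 m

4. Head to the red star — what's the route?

turn left 61°, forward 3.1 m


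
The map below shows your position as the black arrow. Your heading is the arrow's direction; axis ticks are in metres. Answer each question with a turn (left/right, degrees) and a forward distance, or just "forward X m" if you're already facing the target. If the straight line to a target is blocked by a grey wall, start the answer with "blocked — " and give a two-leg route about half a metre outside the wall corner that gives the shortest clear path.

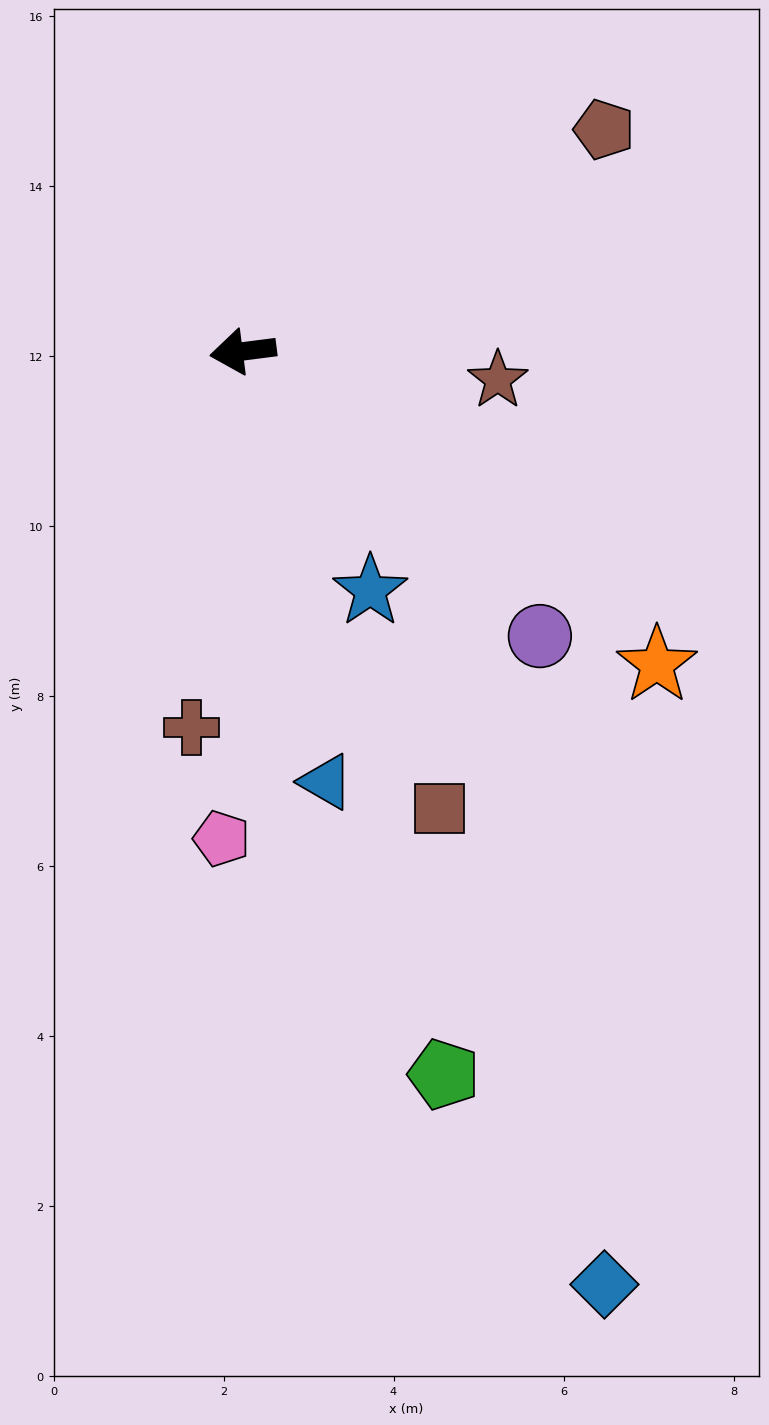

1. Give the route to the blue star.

turn left 111°, forward 3.2 m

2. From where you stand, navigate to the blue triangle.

turn left 94°, forward 5.2 m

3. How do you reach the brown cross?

turn left 75°, forward 4.5 m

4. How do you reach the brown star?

turn left 166°, forward 3.0 m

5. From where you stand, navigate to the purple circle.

turn left 129°, forward 4.8 m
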